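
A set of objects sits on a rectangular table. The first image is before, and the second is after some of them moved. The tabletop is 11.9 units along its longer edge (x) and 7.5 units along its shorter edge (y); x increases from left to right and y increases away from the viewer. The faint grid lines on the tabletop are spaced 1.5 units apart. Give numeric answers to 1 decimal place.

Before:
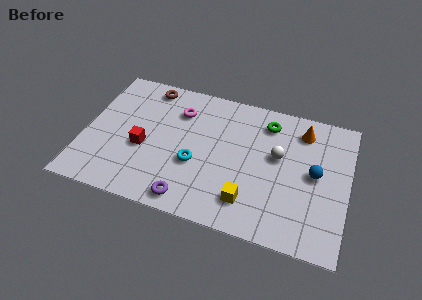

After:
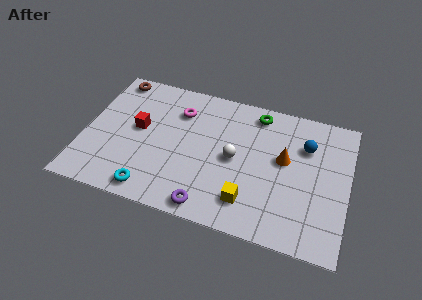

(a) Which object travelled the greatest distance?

the cyan torus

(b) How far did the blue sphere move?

1.5

The blue sphere moved from about (10.4, 3.9) to (9.9, 5.3), a distance of √(0.5² + 1.4²) ≈ 1.5.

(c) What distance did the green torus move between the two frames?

0.6

The green torus moved from about (8.1, 6.1) to (7.6, 6.5), a distance of √(0.5² + 0.4²) ≈ 0.6.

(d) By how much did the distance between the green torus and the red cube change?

-0.5

Before: roughly 6.2 units apart; after: 5.7. That's 0.5 units closer together.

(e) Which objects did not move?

the magenta torus and the yellow cube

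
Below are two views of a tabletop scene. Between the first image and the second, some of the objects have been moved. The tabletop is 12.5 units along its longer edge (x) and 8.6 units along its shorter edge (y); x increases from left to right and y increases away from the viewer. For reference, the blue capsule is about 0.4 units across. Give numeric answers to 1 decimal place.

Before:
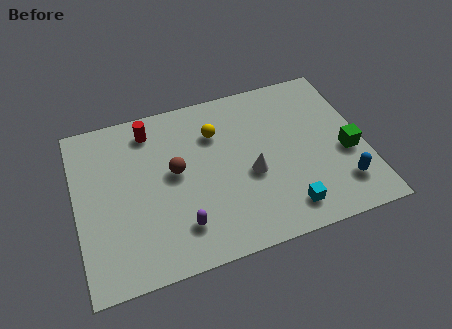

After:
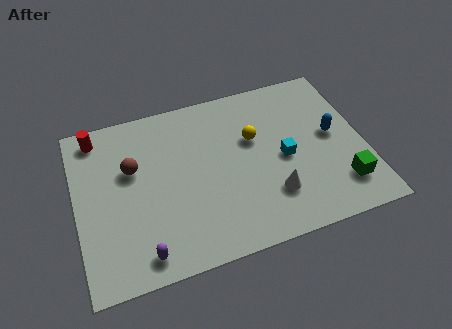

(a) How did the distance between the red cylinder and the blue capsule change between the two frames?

+1.0

The distance was about 9.5 in the first image and 10.5 in the second, so they moved 1.0 units further apart.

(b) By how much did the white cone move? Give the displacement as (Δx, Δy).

(0.8, -1.3)

The white cone started near (7.5, 3.6) and ended near (8.3, 2.3).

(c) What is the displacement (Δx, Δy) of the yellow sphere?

(1.6, -0.8)

From the two frames, the yellow sphere sits at roughly (6.2, 6.2) before and (7.8, 5.4) after.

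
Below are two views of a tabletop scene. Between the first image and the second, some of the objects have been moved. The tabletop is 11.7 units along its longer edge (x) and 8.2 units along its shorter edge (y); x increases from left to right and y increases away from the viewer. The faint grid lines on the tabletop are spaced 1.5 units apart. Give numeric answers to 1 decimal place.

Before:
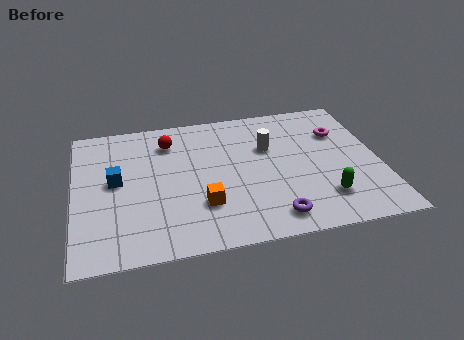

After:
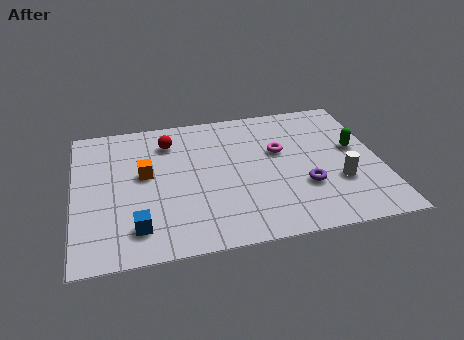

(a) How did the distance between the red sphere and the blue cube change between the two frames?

+2.1

Before: roughly 2.9 units apart; after: 5.0. That's 2.1 units further apart.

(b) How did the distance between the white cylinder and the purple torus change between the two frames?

-2.8

The distance was about 4.1 in the first image and 1.3 in the second, so they moved 2.8 units closer together.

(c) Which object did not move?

the red sphere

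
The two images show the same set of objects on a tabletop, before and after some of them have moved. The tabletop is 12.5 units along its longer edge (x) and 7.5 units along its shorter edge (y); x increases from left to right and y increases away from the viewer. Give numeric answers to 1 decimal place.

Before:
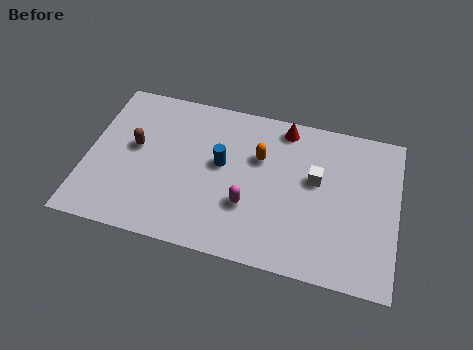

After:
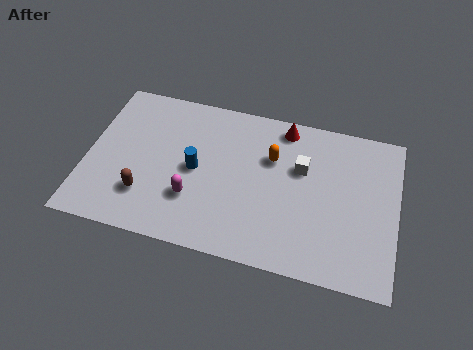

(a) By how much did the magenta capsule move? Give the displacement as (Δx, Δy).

(-2.2, -0.2)

The magenta capsule was at about (6.6, 2.5) and moved to about (4.4, 2.3).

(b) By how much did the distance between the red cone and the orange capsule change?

-0.3

Before: roughly 1.9 units apart; after: 1.6. That's 0.3 units closer together.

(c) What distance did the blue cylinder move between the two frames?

1.1

The blue cylinder moved from about (5.4, 4.2) to (4.4, 3.7), a distance of √(1.0² + 0.5²) ≈ 1.1.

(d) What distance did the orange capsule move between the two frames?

0.5

From (6.9, 4.9) to (7.4, 5.0), the orange capsule covered √(0.5² + 0.1²) ≈ 0.5 units.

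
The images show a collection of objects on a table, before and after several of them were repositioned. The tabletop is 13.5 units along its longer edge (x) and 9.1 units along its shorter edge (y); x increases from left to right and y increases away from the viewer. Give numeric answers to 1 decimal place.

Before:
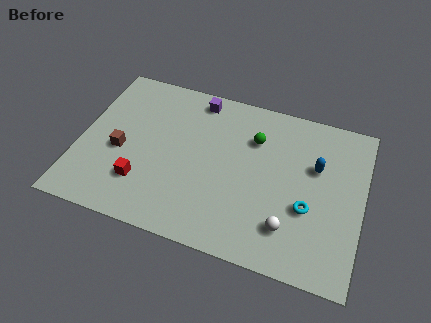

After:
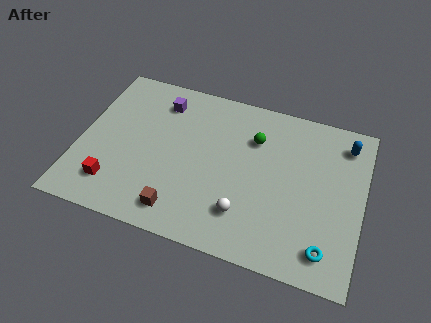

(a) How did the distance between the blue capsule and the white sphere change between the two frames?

+3.1

Before: roughly 3.8 units apart; after: 6.9. That's 3.1 units further apart.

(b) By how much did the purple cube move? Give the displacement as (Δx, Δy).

(-1.7, -0.7)

The purple cube was at about (5.3, 8.0) and moved to about (3.6, 7.3).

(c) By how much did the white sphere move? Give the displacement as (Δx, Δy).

(-2.1, 0.1)

From the two frames, the white sphere sits at roughly (10.2, 2.1) before and (8.1, 2.2) after.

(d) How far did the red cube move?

1.4

The red cube was near (3.2, 2.4) before and (1.9, 1.9) after, so it travelled √(1.3² + 0.5²) ≈ 1.4 units.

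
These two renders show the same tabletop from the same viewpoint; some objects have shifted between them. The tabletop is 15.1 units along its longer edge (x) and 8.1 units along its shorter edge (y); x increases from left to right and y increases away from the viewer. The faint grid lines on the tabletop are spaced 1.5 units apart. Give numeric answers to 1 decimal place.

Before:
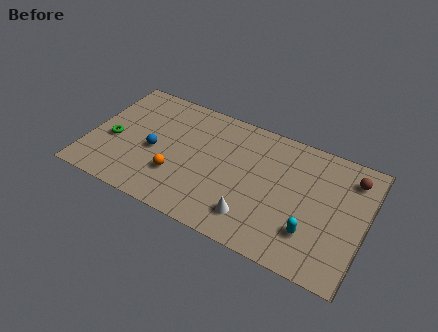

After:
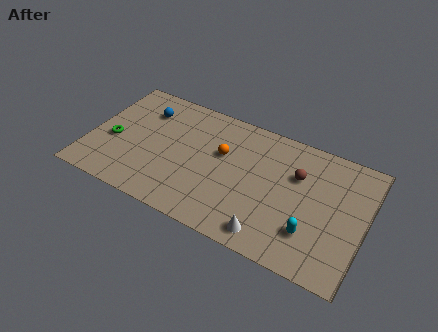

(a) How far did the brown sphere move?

3.0

The brown sphere was near (14.1, 6.5) before and (11.3, 5.4) after, so it travelled √(2.8² + 1.1²) ≈ 3.0 units.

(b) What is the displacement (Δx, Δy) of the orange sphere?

(2.2, 2.5)

From the two frames, the orange sphere sits at roughly (5.0, 2.5) before and (7.2, 5.0) after.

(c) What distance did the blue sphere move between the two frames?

2.7

The blue sphere was near (3.6, 3.6) before and (2.7, 6.1) after, so it travelled √(0.9² + 2.5²) ≈ 2.7 units.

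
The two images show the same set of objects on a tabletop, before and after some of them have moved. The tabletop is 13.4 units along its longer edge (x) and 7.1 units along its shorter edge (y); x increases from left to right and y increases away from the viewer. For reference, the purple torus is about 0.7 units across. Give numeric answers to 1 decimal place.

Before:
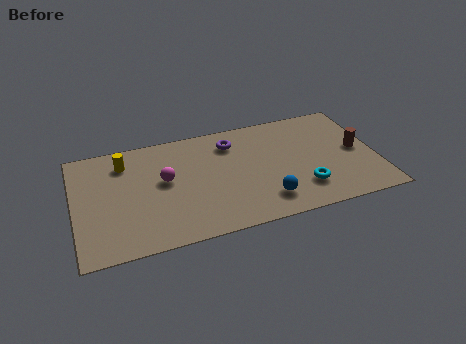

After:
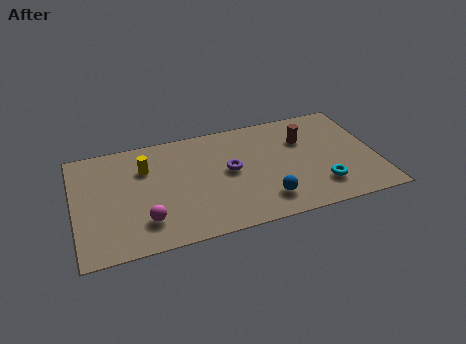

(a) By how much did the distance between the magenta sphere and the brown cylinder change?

-0.6

The distance was about 8.6 in the first image and 8.0 in the second, so they moved 0.6 units closer together.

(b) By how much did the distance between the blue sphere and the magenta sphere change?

+0.3

Before: roughly 5.0 units apart; after: 5.3. That's 0.3 units further apart.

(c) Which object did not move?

the blue sphere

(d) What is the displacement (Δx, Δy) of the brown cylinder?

(-2.3, 1.3)

From the two frames, the brown cylinder sits at roughly (12.6, 3.6) before and (10.3, 4.9) after.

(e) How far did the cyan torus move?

0.8

The cyan torus was near (10.0, 1.8) before and (10.8, 1.7) after, so it travelled √(0.8² + 0.1²) ≈ 0.8 units.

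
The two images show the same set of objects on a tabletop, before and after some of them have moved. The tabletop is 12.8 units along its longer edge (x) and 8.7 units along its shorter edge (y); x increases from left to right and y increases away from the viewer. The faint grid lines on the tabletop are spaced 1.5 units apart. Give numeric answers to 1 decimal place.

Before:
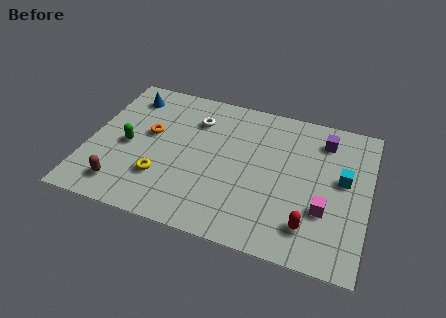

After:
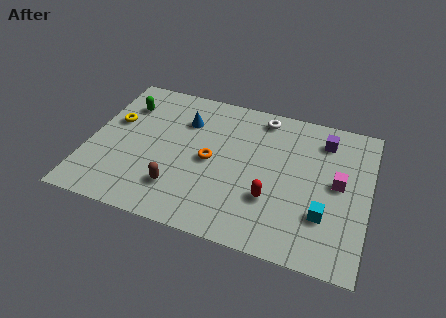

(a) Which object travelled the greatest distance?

the yellow torus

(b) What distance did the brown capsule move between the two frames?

2.6

The brown capsule moved from about (1.8, 1.5) to (4.3, 2.1), a distance of √(2.5² + 0.6²) ≈ 2.6.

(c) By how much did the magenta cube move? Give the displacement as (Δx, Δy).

(0.5, 1.7)

From the two frames, the magenta cube sits at roughly (10.9, 2.9) before and (11.4, 4.6) after.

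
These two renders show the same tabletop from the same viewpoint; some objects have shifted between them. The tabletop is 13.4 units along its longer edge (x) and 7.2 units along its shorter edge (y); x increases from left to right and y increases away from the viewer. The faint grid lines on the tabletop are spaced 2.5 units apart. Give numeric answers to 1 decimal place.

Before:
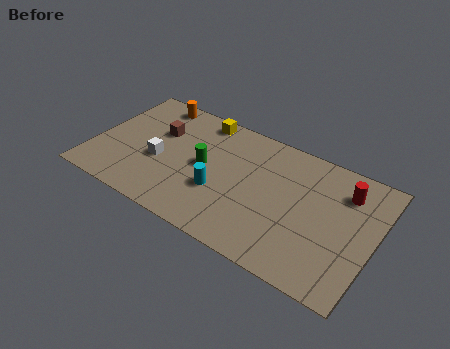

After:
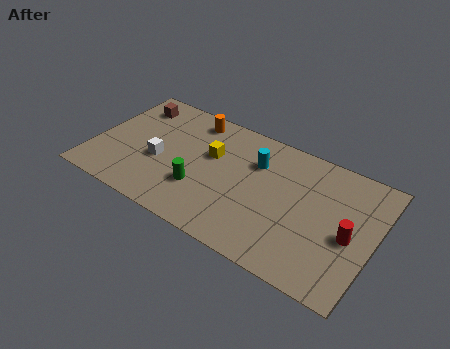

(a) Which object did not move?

the white cube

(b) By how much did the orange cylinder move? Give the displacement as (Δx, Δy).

(2.0, -0.2)

The orange cylinder was at about (2.3, 6.4) and moved to about (4.3, 6.2).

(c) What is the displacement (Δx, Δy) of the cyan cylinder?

(1.4, 2.5)

The cyan cylinder started near (6.2, 2.6) and ended near (7.6, 5.1).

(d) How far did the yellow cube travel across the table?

2.1

The yellow cube was near (4.7, 6.4) before and (5.5, 4.5) after, so it travelled √(0.8² + 1.9²) ≈ 2.1 units.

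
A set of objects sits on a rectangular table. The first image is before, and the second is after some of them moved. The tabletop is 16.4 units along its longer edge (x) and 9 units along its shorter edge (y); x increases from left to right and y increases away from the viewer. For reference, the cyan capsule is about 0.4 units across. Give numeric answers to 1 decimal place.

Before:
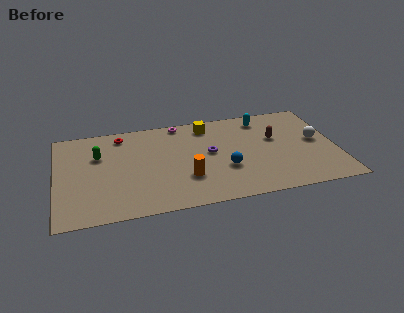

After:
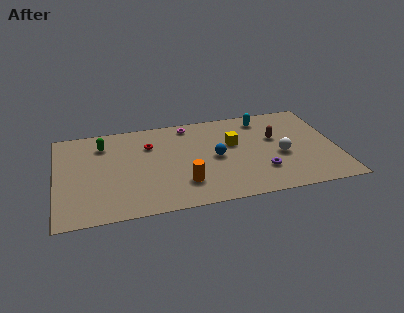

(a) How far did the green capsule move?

1.0

From (2.5, 6.0) to (2.8, 7.0), the green capsule covered √(0.3² + 1.0²) ≈ 1.0 units.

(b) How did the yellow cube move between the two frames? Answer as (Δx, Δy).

(1.4, -2.1)

The yellow cube was at about (9.0, 7.6) and moved to about (10.4, 5.5).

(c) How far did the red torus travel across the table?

2.1

From (3.9, 7.7) to (5.5, 6.4), the red torus covered √(1.6² + 1.3²) ≈ 2.1 units.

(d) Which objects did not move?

the cyan capsule and the brown capsule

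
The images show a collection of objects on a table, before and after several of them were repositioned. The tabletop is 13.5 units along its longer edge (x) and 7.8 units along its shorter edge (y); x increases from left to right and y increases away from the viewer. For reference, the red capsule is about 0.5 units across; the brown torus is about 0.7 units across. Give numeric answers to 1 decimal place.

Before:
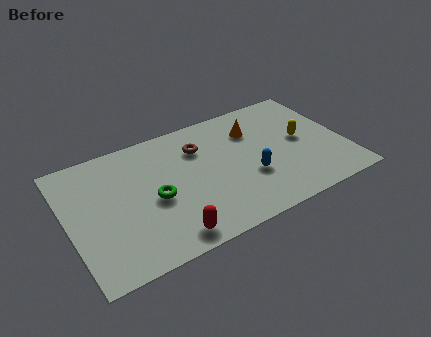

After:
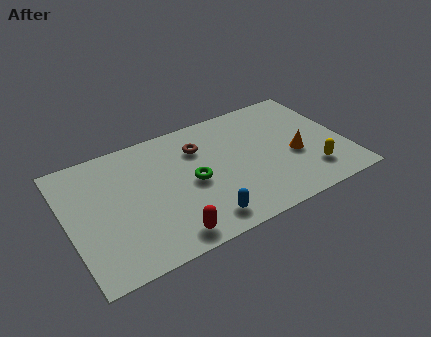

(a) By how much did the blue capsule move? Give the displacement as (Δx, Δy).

(-2.6, -1.6)

The blue capsule started near (8.7, 2.8) and ended near (6.1, 1.2).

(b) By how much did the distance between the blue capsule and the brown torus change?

+0.9

Before: roughly 3.6 units apart; after: 4.5. That's 0.9 units further apart.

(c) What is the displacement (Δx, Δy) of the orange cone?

(1.7, -2.5)

The orange cone was at about (9.3, 5.7) and moved to about (11.0, 3.2).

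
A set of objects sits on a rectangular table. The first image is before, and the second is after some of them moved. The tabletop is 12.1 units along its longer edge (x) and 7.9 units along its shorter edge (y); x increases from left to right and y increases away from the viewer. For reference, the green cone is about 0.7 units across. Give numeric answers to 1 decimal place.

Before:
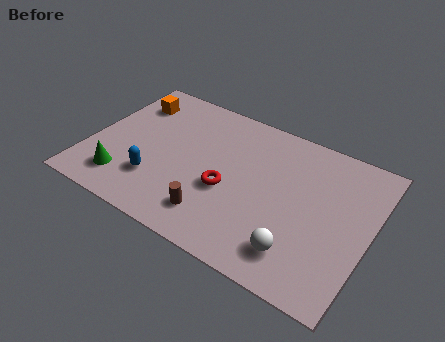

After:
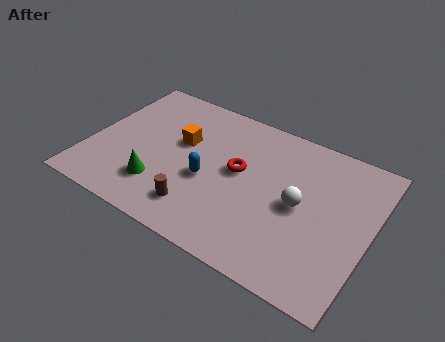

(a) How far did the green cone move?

1.6

From (1.8, 1.6) to (3.3, 2.0), the green cone covered √(1.5² + 0.4²) ≈ 1.6 units.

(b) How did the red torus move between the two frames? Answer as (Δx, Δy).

(0.3, 1.2)

From the two frames, the red torus sits at roughly (6.1, 3.2) before and (6.4, 4.4) after.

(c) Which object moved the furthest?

the orange cube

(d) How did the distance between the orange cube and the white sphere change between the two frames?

-3.9

They were about 9.3 units apart before and 5.4 after — 3.9 units closer together.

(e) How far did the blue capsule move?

2.4

The blue capsule was near (3.1, 2.2) before and (5.2, 3.3) after, so it travelled √(2.1² + 1.1²) ≈ 2.4 units.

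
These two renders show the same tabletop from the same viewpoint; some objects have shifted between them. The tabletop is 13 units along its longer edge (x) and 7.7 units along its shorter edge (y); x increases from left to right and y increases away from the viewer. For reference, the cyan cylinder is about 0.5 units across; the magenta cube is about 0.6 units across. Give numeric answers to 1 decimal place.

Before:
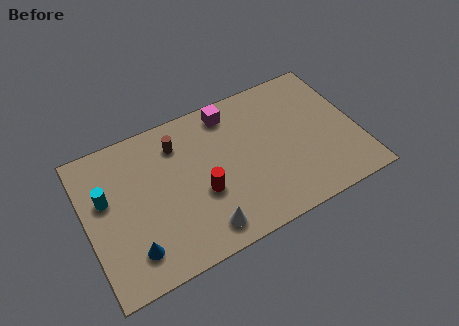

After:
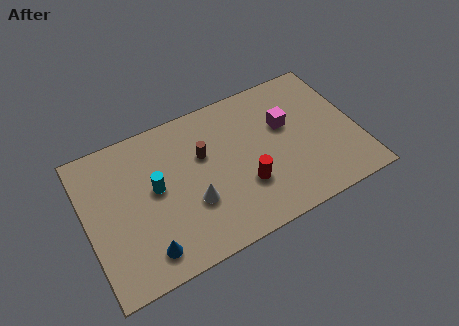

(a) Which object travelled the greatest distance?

the magenta cube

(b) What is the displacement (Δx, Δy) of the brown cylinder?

(1.1, -1.1)

The brown cylinder was at about (4.6, 6.0) and moved to about (5.7, 4.9).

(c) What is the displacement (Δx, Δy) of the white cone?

(-0.3, 1.5)

The white cone was at about (5.2, 1.2) and moved to about (4.9, 2.7).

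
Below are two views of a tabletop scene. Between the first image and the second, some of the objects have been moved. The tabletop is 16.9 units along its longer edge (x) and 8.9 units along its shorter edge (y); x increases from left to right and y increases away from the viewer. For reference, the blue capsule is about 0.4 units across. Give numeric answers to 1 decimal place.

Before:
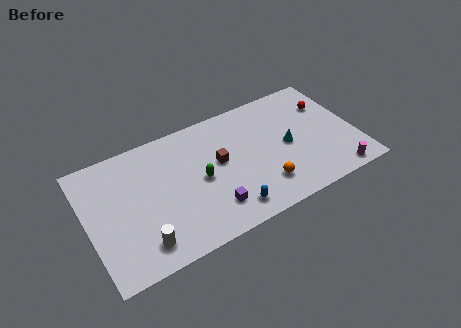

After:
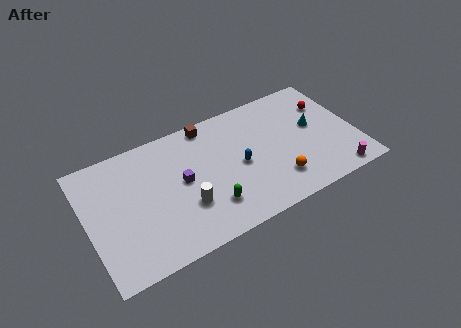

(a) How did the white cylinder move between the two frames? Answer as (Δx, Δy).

(2.9, 1.3)

The white cylinder started near (3.0, 1.6) and ended near (5.9, 2.9).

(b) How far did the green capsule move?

2.1

The green capsule moved from about (7.0, 4.3) to (7.3, 2.2), a distance of √(0.3² + 2.1²) ≈ 2.1.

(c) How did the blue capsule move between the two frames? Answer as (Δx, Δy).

(1.1, 2.8)

The blue capsule was at about (8.4, 1.4) and moved to about (9.5, 4.2).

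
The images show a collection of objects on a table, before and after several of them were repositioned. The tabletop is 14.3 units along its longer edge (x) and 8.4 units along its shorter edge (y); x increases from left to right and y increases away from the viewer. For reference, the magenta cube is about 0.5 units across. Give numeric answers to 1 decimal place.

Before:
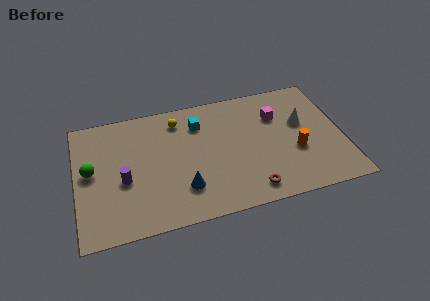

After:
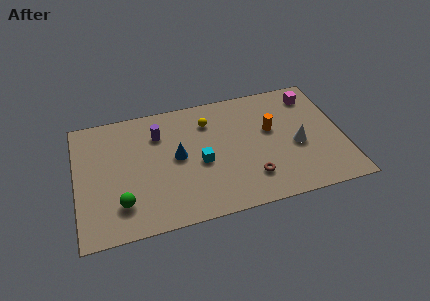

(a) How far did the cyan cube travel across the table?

2.7

The cyan cube moved from about (6.7, 6.4) to (6.6, 3.7), a distance of √(0.1² + 2.7²) ≈ 2.7.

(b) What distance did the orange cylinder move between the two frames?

2.2

The orange cylinder was near (11.7, 3.2) before and (10.5, 5.0) after, so it travelled √(1.2² + 1.8²) ≈ 2.2 units.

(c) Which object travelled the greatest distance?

the purple cylinder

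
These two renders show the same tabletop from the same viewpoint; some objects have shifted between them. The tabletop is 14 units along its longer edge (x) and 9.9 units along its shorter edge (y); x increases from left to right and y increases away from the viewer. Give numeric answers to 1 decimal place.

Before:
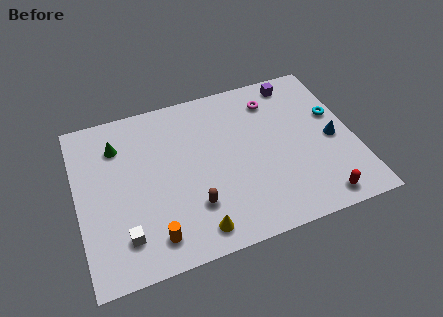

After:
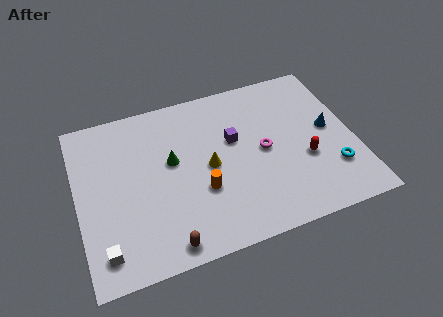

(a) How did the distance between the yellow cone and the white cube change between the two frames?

+2.8

They were about 3.6 units apart before and 6.4 after — 2.8 units further apart.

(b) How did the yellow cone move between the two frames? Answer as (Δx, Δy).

(1.0, 3.5)

The yellow cone started near (5.6, 1.3) and ended near (6.6, 4.8).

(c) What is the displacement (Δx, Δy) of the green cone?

(2.6, -1.8)

From the two frames, the green cone sits at roughly (2.2, 7.5) before and (4.8, 5.7) after.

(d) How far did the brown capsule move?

2.3

The brown capsule was near (5.6, 2.7) before and (4.1, 1.0) after, so it travelled √(1.5² + 1.7²) ≈ 2.3 units.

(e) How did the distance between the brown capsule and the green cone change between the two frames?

-1.1

They were about 5.9 units apart before and 4.8 after — 1.1 units closer together.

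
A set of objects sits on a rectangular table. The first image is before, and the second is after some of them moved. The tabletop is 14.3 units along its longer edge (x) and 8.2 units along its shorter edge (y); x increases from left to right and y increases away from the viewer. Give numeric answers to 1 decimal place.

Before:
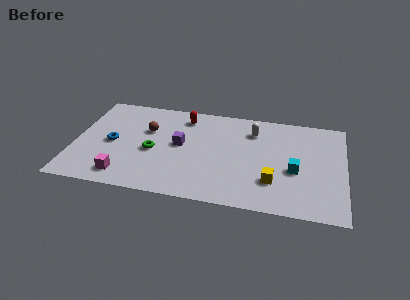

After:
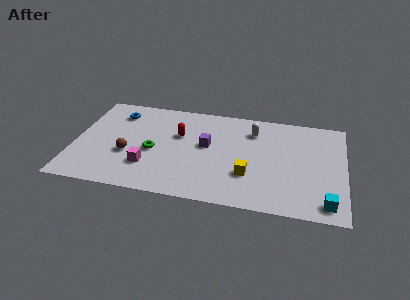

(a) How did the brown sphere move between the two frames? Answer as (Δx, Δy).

(-0.9, -2.2)

The brown sphere started near (3.8, 5.3) and ended near (2.9, 3.1).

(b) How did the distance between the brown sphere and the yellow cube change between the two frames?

-1.0

The distance was about 7.4 in the first image and 6.4 in the second, so they moved 1.0 units closer together.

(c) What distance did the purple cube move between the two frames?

1.4

The purple cube was near (5.6, 4.4) before and (7.0, 4.6) after, so it travelled √(1.4² + 0.2²) ≈ 1.4 units.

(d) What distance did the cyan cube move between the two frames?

2.9

The cyan cube moved from about (11.7, 3.4) to (13.4, 1.1), a distance of √(1.7² + 2.3²) ≈ 2.9.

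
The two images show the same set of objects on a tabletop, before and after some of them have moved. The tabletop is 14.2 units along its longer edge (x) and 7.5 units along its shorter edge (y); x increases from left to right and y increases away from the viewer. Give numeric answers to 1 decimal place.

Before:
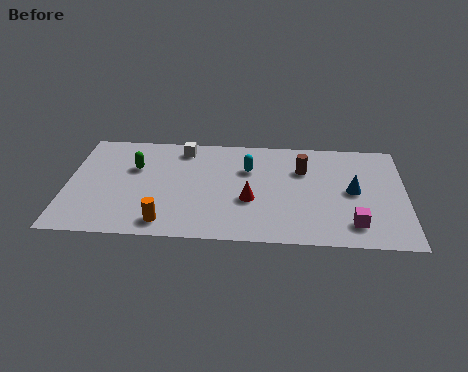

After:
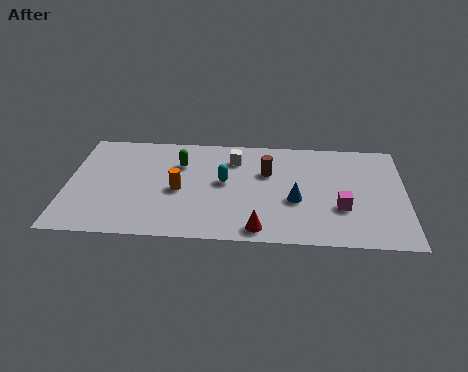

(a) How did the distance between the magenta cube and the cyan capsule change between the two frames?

-0.6

Before: roughly 5.7 units apart; after: 5.1. That's 0.6 units closer together.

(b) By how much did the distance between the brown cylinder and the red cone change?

+0.8

Before: roughly 3.2 units apart; after: 4.0. That's 0.8 units further apart.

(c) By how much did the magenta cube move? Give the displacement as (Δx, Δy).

(-0.5, 1.1)

From the two frames, the magenta cube sits at roughly (12.0, 1.5) before and (11.5, 2.6) after.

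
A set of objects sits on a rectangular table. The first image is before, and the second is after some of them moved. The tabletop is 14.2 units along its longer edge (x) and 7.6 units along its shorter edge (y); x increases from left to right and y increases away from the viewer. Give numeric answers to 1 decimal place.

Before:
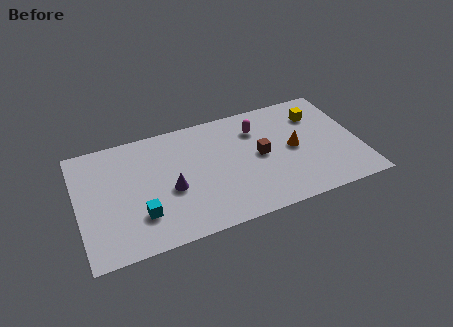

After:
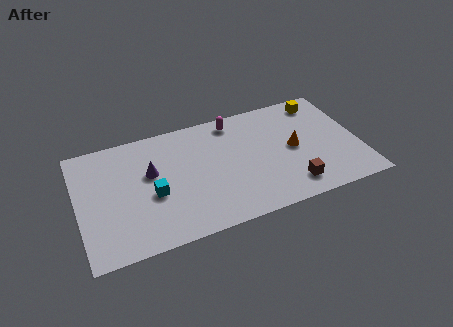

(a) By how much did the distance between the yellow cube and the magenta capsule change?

+1.4

Before: roughly 3.1 units apart; after: 4.5. That's 1.4 units further apart.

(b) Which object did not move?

the orange cone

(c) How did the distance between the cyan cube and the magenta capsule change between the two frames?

-1.6

They were about 7.2 units apart before and 5.6 after — 1.6 units closer together.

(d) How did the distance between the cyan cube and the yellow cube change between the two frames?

-0.5

Before: roughly 10.0 units apart; after: 9.5. That's 0.5 units closer together.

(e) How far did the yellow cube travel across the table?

0.9

From (12.3, 5.7) to (12.6, 6.5), the yellow cube covered √(0.3² + 0.8²) ≈ 0.9 units.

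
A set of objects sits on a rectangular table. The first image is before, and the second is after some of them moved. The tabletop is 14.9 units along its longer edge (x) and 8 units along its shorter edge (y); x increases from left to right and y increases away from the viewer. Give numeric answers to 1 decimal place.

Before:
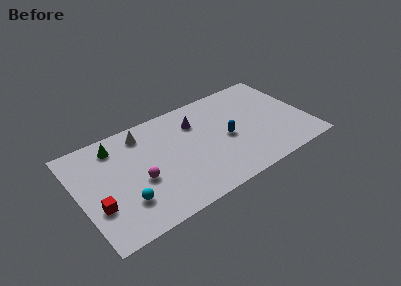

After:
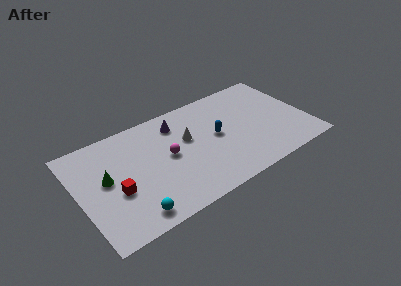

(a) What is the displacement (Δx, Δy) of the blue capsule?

(-0.6, 0.5)

The blue capsule was at about (9.6, 3.7) and moved to about (9.0, 4.2).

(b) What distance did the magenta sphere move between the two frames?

2.2

From (3.8, 3.3) to (5.8, 4.2), the magenta sphere covered √(2.0² + 0.9²) ≈ 2.2 units.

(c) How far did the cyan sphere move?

1.1

The cyan sphere was near (2.7, 2.2) before and (3.0, 1.1) after, so it travelled √(0.3² + 1.1²) ≈ 1.1 units.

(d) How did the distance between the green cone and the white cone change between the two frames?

+3.6

They were about 1.8 units apart before and 5.4 after — 3.6 units further apart.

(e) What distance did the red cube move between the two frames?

1.4

From (1.0, 2.7) to (2.3, 3.2), the red cube covered √(1.3² + 0.5²) ≈ 1.4 units.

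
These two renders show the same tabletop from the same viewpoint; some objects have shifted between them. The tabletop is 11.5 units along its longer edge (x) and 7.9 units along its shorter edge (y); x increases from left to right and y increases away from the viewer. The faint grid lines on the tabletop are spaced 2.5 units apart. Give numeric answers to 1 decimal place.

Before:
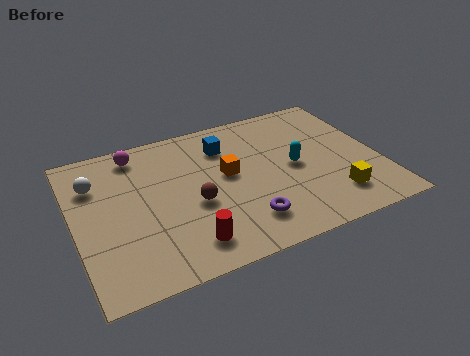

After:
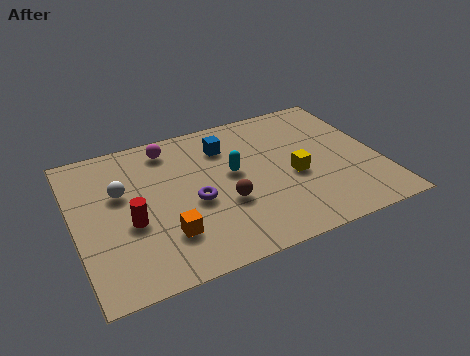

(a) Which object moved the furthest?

the orange cube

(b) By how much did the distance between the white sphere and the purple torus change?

-3.6

Before: roughly 6.6 units apart; after: 3.0. That's 3.6 units closer together.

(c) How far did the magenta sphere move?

1.2

From (2.6, 6.8) to (3.8, 6.7), the magenta sphere covered √(1.2² + 0.1²) ≈ 1.2 units.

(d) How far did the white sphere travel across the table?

1.2

The white sphere was near (0.9, 5.7) before and (1.8, 4.9) after, so it travelled √(0.9² + 0.8²) ≈ 1.2 units.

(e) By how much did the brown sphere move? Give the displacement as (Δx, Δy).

(1.1, -0.4)

The brown sphere started near (4.4, 3.3) and ended near (5.5, 2.9).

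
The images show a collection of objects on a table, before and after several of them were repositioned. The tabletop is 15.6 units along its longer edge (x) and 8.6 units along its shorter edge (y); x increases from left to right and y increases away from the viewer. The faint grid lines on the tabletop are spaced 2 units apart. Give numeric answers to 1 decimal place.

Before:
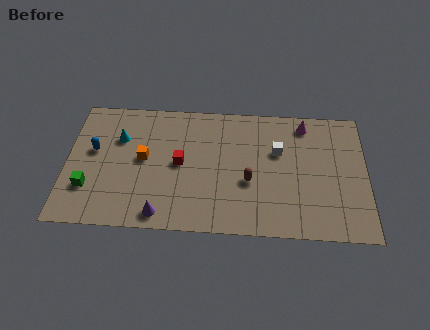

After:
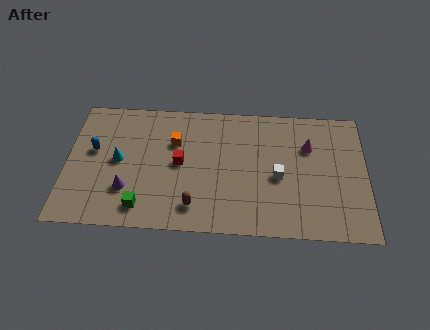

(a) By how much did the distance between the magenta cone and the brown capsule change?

+2.4

They were about 4.9 units apart before and 7.3 after — 2.4 units further apart.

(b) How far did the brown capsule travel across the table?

3.3

The brown capsule moved from about (9.5, 3.4) to (6.7, 1.6), a distance of √(2.8² + 1.8²) ≈ 3.3.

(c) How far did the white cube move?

1.7

From (11.0, 5.5) to (11.0, 3.8), the white cube covered √(0.0² + 1.7²) ≈ 1.7 units.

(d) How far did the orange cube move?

2.0

The orange cube was near (4.0, 4.6) before and (5.6, 5.8) after, so it travelled √(1.6² + 1.2²) ≈ 2.0 units.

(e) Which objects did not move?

the red cube and the blue capsule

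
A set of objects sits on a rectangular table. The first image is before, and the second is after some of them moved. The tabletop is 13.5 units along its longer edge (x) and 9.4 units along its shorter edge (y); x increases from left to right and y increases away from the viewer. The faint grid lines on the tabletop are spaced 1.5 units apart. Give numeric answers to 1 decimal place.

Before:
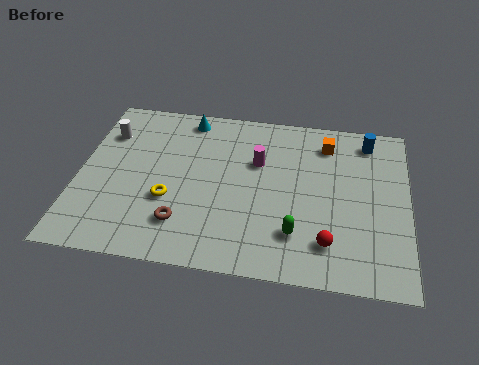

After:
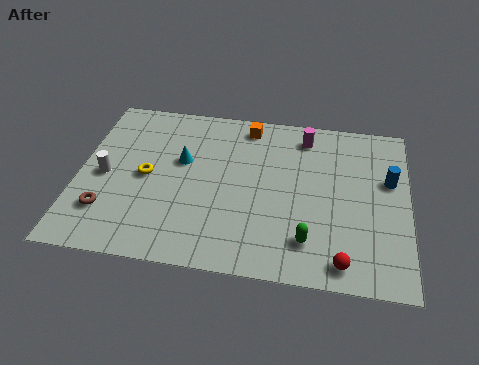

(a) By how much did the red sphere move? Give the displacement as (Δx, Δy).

(0.6, -0.9)

From the two frames, the red sphere sits at roughly (10.3, 2.0) before and (10.9, 1.1) after.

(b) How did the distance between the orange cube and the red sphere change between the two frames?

+2.6

The distance was about 5.6 in the first image and 8.2 in the second, so they moved 2.6 units further apart.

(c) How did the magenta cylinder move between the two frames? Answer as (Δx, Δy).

(1.9, 1.8)

The magenta cylinder was at about (7.3, 6.1) and moved to about (9.2, 7.9).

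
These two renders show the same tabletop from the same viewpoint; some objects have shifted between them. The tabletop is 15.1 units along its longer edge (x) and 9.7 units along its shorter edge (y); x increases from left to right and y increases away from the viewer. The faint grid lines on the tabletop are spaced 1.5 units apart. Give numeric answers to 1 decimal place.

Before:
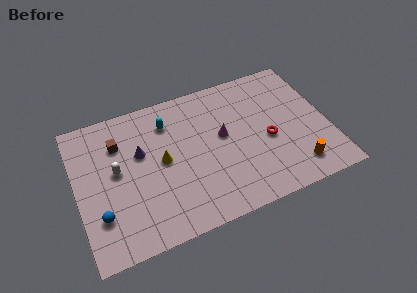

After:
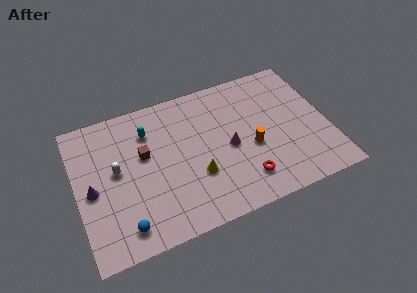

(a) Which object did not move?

the white capsule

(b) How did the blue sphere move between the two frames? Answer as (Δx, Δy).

(1.3, -1.2)

From the two frames, the blue sphere sits at roughly (1.2, 2.7) before and (2.5, 1.5) after.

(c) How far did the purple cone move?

3.4

The purple cone was near (3.9, 6.0) before and (0.9, 4.5) after, so it travelled √(3.0² + 1.5²) ≈ 3.4 units.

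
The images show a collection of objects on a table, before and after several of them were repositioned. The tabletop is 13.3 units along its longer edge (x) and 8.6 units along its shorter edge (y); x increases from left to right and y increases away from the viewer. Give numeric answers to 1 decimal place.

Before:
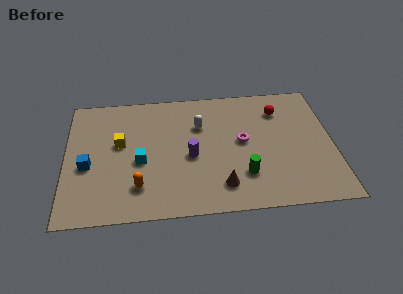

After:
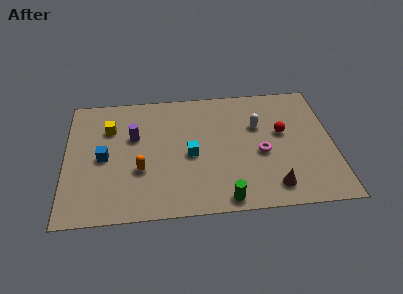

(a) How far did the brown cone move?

2.5

The brown cone was near (7.7, 1.7) before and (10.2, 1.4) after, so it travelled √(2.5² + 0.3²) ≈ 2.5 units.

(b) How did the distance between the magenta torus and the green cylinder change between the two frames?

+1.2

They were about 2.3 units apart before and 3.5 after — 1.2 units further apart.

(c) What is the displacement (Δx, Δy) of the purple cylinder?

(-2.8, 1.6)

The purple cylinder was at about (6.2, 3.8) and moved to about (3.4, 5.4).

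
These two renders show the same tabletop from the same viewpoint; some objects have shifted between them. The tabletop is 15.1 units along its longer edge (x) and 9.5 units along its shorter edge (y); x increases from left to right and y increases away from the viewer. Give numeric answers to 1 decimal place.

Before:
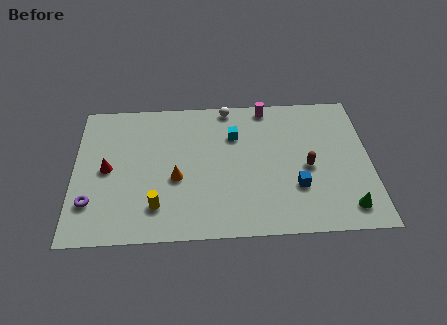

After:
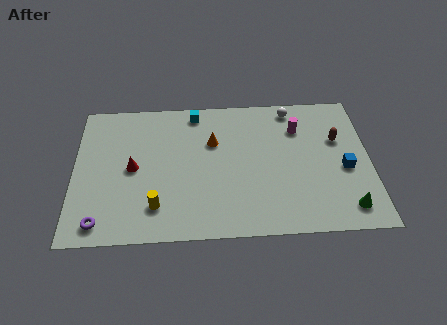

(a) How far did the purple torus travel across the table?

1.4

The purple torus was near (0.9, 2.5) before and (1.4, 1.2) after, so it travelled √(0.5² + 1.3²) ≈ 1.4 units.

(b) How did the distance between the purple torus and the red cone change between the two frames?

+1.5

The distance was about 2.3 in the first image and 3.8 in the second, so they moved 1.5 units further apart.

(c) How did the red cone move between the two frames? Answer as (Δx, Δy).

(1.3, 0.0)

The red cone was at about (1.7, 4.7) and moved to about (3.0, 4.7).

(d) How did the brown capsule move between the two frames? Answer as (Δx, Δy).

(1.6, 1.8)

The brown capsule started near (11.9, 4.3) and ended near (13.5, 6.1).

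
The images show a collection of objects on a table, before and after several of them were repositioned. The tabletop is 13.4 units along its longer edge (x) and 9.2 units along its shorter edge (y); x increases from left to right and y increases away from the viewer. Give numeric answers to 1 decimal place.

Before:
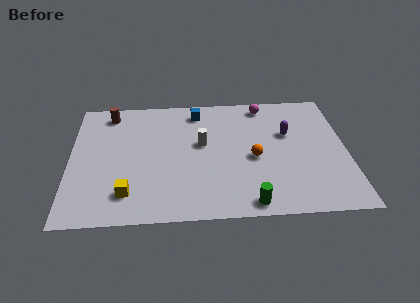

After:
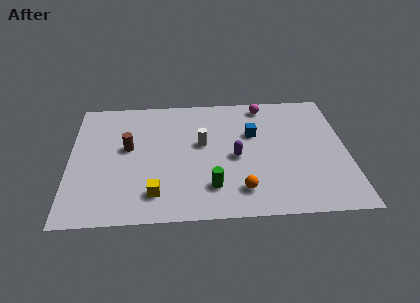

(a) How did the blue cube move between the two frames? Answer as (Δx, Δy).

(2.7, -1.9)

The blue cube started near (6.2, 7.8) and ended near (8.9, 5.9).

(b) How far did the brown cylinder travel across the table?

2.8

The brown cylinder moved from about (1.9, 7.9) to (2.8, 5.2), a distance of √(0.9² + 2.7²) ≈ 2.8.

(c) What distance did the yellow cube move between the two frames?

1.3

From (2.8, 1.9) to (4.1, 1.8), the yellow cube covered √(1.3² + 0.1²) ≈ 1.3 units.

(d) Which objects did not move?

the magenta sphere and the white cylinder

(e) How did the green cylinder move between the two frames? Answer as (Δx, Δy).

(-1.8, 1.2)

The green cylinder started near (8.6, 0.9) and ended near (6.8, 2.1).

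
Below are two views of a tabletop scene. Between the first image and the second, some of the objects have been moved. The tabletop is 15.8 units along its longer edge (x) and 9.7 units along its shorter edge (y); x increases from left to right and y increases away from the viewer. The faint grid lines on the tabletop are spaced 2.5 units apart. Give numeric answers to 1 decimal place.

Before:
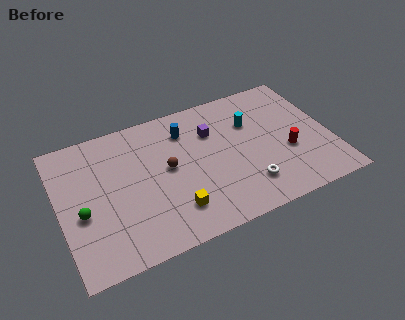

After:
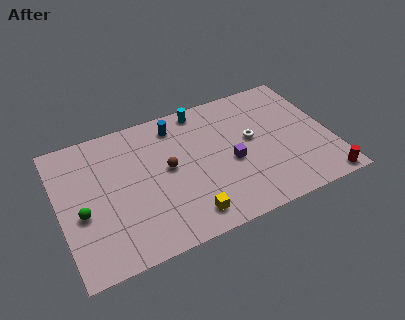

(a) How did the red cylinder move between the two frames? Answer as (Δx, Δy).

(1.7, -2.9)

The red cylinder was at about (13.2, 3.7) and moved to about (14.9, 0.8).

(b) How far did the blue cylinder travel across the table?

0.8

From (7.6, 7.5) to (7.1, 8.1), the blue cylinder covered √(0.5² + 0.6²) ≈ 0.8 units.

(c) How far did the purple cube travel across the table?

2.7

From (9.1, 6.8) to (9.9, 4.2), the purple cube covered √(0.8² + 2.6²) ≈ 2.7 units.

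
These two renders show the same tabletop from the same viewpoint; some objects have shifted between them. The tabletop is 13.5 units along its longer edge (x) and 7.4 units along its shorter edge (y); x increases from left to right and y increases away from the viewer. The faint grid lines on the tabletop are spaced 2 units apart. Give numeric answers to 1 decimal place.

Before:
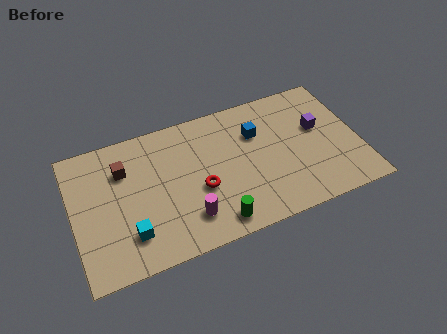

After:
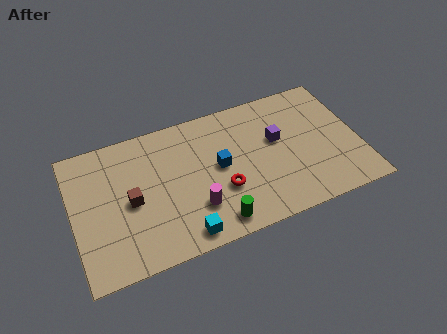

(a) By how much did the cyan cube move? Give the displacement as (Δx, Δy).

(2.4, -0.9)

The cyan cube was at about (2.5, 1.8) and moved to about (4.9, 0.9).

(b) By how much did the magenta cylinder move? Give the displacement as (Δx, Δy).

(0.4, 0.4)

The magenta cylinder was at about (5.2, 1.7) and moved to about (5.6, 2.1).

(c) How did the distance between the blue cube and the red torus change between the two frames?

-2.3

Before: roughly 3.6 units apart; after: 1.3. That's 2.3 units closer together.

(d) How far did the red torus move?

1.1

The red torus was near (5.9, 3.0) before and (6.9, 2.6) after, so it travelled √(1.0² + 0.4²) ≈ 1.1 units.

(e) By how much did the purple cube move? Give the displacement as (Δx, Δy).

(-2.0, 0.0)

From the two frames, the purple cube sits at roughly (11.7, 4.4) before and (9.7, 4.4) after.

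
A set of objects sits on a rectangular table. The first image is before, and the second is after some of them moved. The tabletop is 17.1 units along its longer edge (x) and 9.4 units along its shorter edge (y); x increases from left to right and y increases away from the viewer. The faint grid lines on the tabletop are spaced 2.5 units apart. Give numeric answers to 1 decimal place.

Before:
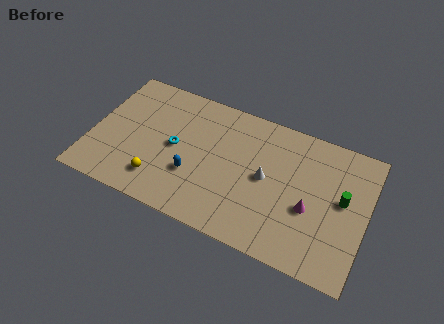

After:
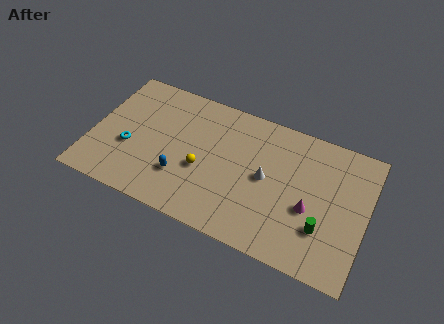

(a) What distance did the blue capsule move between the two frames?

0.8

The blue capsule moved from about (6.5, 3.2) to (5.8, 2.8), a distance of √(0.7² + 0.4²) ≈ 0.8.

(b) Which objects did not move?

the white cone and the magenta cone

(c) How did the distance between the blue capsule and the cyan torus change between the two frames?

+1.5

The distance was about 2.0 in the first image and 3.5 in the second, so they moved 1.5 units further apart.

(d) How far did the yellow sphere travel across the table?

3.1

From (4.5, 2.0) to (7.0, 3.8), the yellow sphere covered √(2.5² + 1.8²) ≈ 3.1 units.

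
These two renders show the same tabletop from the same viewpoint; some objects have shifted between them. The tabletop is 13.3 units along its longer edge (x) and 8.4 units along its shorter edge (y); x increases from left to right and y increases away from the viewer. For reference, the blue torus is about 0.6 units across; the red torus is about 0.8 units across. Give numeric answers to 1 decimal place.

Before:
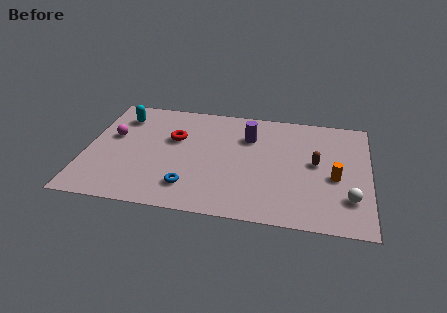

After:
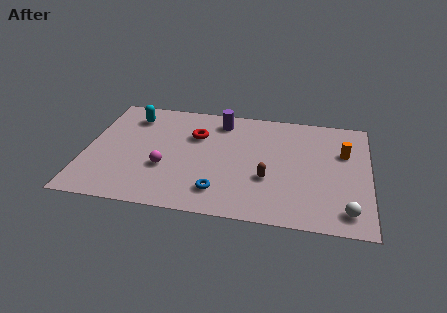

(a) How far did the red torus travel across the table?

1.1

From (4.1, 5.3) to (5.1, 5.7), the red torus covered √(1.0² + 0.4²) ≈ 1.1 units.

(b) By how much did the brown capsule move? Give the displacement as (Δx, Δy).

(-2.2, -1.5)

From the two frames, the brown capsule sits at roughly (10.8, 4.5) before and (8.6, 3.0) after.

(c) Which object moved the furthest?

the magenta sphere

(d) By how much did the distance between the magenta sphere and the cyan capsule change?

+2.5

They were about 1.6 units apart before and 4.1 after — 2.5 units further apart.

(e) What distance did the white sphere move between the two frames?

0.9

From (12.4, 2.2) to (12.3, 1.3), the white sphere covered √(0.1² + 0.9²) ≈ 0.9 units.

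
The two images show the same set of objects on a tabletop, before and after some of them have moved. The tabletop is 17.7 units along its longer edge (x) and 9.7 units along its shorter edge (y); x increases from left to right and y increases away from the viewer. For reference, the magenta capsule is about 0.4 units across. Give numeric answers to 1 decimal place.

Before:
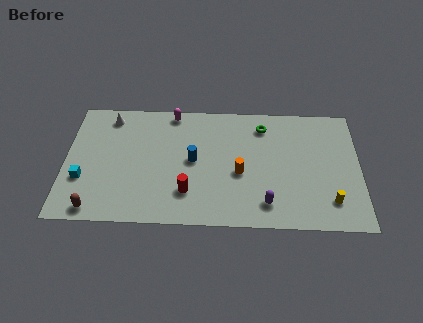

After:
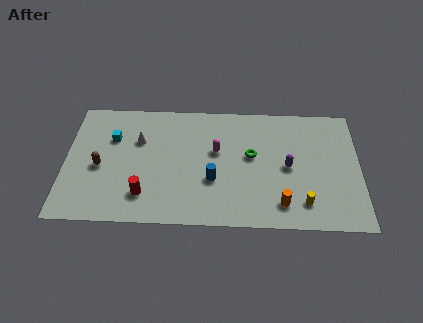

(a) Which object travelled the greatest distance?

the magenta capsule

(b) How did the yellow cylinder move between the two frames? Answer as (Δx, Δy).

(-1.6, -0.2)

The yellow cylinder was at about (15.9, 2.1) and moved to about (14.3, 1.9).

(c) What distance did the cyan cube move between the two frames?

3.7

The cyan cube moved from about (1.1, 3.3) to (2.8, 6.6), a distance of √(1.7² + 3.3²) ≈ 3.7.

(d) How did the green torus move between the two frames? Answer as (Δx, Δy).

(-0.7, -2.4)

The green torus started near (11.9, 7.9) and ended near (11.2, 5.5).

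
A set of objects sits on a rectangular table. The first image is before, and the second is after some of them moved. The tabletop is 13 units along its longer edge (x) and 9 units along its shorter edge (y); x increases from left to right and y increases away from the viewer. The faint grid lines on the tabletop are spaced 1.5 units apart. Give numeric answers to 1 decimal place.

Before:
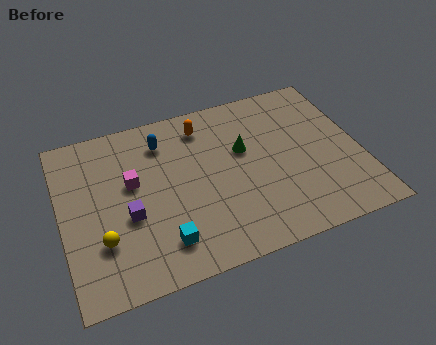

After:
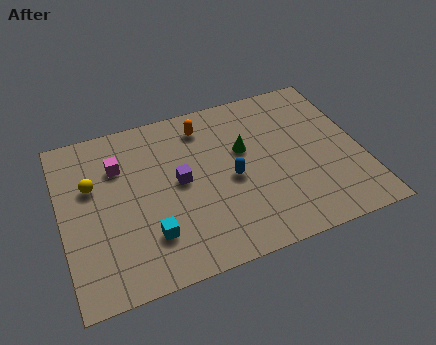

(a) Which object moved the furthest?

the blue capsule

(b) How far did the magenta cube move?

1.2

The magenta cube moved from about (3.1, 5.3) to (2.6, 6.4), a distance of √(0.5² + 1.1²) ≈ 1.2.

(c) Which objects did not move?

the orange capsule and the green cone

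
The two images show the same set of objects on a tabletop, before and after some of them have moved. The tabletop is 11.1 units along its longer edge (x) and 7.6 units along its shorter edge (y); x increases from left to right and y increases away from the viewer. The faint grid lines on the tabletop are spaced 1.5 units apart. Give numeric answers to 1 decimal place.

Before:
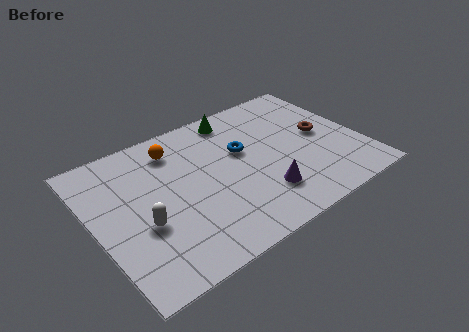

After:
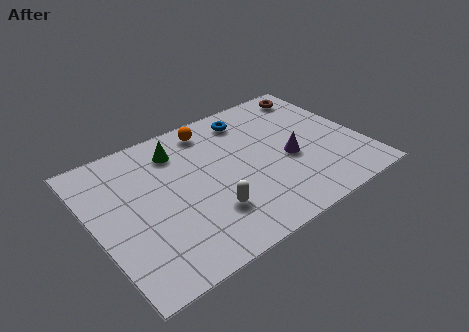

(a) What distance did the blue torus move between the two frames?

1.8

The blue torus moved from about (6.3, 4.6) to (6.9, 6.3), a distance of √(0.6² + 1.7²) ≈ 1.8.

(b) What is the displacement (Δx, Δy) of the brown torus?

(0.3, 2.6)

The brown torus started near (9.6, 3.9) and ended near (9.9, 6.5).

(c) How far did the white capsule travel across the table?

2.7

From (1.8, 2.9) to (4.4, 2.1), the white capsule covered √(2.6² + 0.8²) ≈ 2.7 units.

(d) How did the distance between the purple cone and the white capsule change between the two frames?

-1.1

Before: roughly 4.9 units apart; after: 3.8. That's 1.1 units closer together.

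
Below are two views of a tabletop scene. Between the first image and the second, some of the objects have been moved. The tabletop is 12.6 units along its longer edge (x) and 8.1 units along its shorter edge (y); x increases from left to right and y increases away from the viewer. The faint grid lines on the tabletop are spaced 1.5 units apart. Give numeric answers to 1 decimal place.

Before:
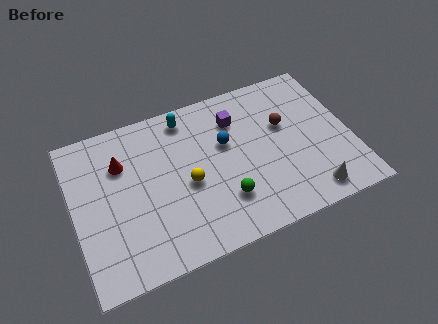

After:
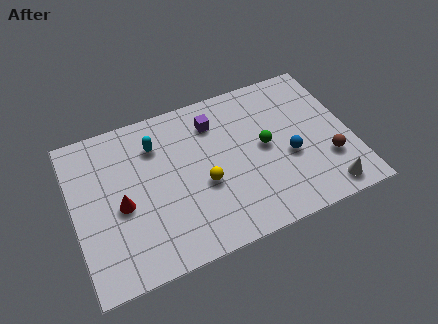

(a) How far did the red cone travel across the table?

2.1

From (2.3, 5.7) to (2.1, 3.6), the red cone covered √(0.2² + 2.1²) ≈ 2.1 units.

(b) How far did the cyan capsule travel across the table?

1.7

The cyan capsule was near (5.4, 7.0) before and (3.9, 6.1) after, so it travelled √(1.5² + 0.9²) ≈ 1.7 units.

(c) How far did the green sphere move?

2.9

The green sphere moved from about (6.6, 2.2) to (8.7, 4.2), a distance of √(2.1² + 2.0²) ≈ 2.9.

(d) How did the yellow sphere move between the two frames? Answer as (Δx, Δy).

(0.7, -0.3)

The yellow sphere started near (5.1, 3.6) and ended near (5.8, 3.3).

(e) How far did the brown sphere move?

3.0

From (9.7, 5.0) to (11.4, 2.5), the brown sphere covered √(1.7² + 2.5²) ≈ 3.0 units.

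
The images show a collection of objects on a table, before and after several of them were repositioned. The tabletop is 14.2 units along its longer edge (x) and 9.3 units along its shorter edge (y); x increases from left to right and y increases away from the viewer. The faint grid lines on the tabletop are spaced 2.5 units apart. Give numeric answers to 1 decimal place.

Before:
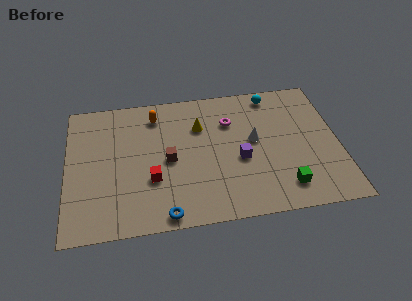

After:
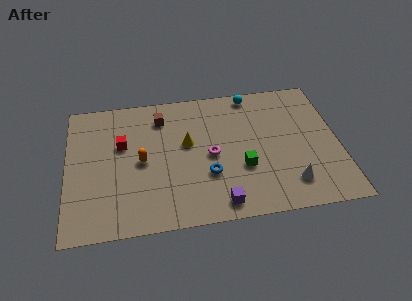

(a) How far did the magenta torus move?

2.5

The magenta torus moved from about (8.6, 6.6) to (7.5, 4.4), a distance of √(1.1² + 2.2²) ≈ 2.5.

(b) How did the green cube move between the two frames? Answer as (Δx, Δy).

(-2.1, 1.6)

The green cube was at about (11.2, 1.7) and moved to about (9.1, 3.3).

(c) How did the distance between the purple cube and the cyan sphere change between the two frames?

+2.9

Before: roughly 4.7 units apart; after: 7.6. That's 2.9 units further apart.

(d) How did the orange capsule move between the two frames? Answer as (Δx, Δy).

(-0.8, -3.1)

From the two frames, the orange capsule sits at roughly (4.7, 7.6) before and (3.9, 4.5) after.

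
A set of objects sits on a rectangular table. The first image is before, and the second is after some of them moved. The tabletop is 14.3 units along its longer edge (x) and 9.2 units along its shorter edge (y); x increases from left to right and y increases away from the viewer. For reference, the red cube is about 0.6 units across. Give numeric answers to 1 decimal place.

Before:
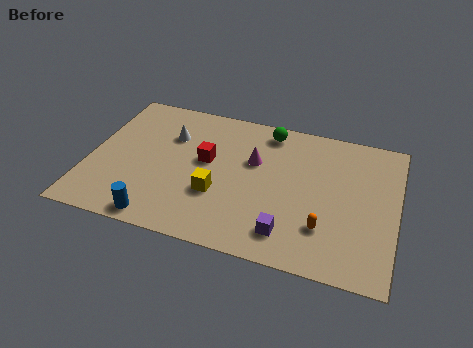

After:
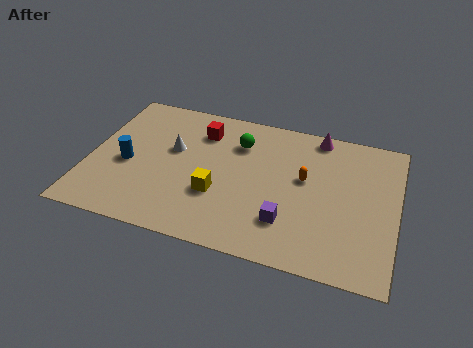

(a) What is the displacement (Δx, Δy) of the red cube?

(-0.4, 1.9)

The red cube started near (5.4, 5.2) and ended near (5.0, 7.1).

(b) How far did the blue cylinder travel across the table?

3.6

The blue cylinder moved from about (3.6, 0.9) to (1.8, 4.0), a distance of √(1.8² + 3.1²) ≈ 3.6.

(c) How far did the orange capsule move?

3.0

From (11.1, 2.5) to (10.0, 5.3), the orange capsule covered √(1.1² + 2.8²) ≈ 3.0 units.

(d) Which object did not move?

the yellow cube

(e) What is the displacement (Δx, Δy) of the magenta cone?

(2.8, 2.5)

The magenta cone was at about (7.6, 5.8) and moved to about (10.4, 8.3).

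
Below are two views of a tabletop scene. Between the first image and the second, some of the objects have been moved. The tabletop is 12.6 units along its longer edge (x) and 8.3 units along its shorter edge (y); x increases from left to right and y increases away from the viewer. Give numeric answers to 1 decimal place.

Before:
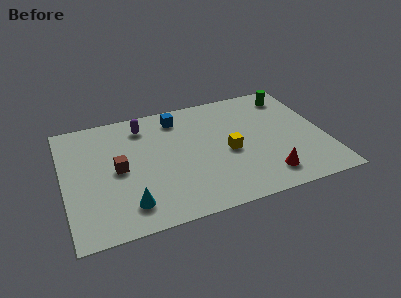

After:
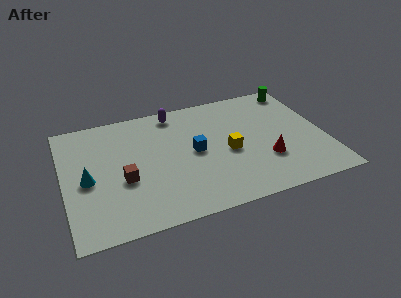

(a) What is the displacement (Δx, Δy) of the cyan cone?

(-1.8, 2.2)

From the two frames, the cyan cone sits at roughly (2.9, 1.6) before and (1.1, 3.8) after.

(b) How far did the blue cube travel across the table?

2.8

From (5.7, 6.9) to (6.3, 4.2), the blue cube covered √(0.6² + 2.7²) ≈ 2.8 units.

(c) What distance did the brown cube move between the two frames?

0.8

From (2.6, 4.1) to (2.8, 3.3), the brown cube covered √(0.2² + 0.8²) ≈ 0.8 units.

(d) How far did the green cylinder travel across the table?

0.6

The green cylinder was near (11.3, 6.9) before and (11.7, 7.3) after, so it travelled √(0.4² + 0.4²) ≈ 0.6 units.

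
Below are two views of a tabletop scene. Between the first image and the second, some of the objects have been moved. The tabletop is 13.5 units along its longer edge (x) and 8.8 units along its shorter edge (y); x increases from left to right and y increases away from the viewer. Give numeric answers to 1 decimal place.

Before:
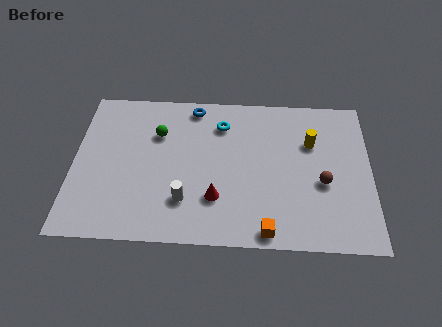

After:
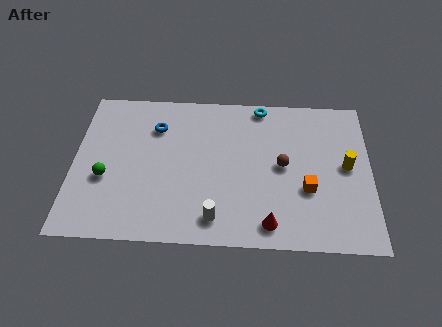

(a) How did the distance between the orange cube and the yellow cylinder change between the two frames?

-3.2

The distance was about 5.5 in the first image and 2.3 in the second, so they moved 3.2 units closer together.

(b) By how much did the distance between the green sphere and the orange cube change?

+1.8

The distance was about 7.3 in the first image and 9.1 in the second, so they moved 1.8 units further apart.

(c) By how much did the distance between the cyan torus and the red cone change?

+2.5

They were about 4.3 units apart before and 6.8 after — 2.5 units further apart.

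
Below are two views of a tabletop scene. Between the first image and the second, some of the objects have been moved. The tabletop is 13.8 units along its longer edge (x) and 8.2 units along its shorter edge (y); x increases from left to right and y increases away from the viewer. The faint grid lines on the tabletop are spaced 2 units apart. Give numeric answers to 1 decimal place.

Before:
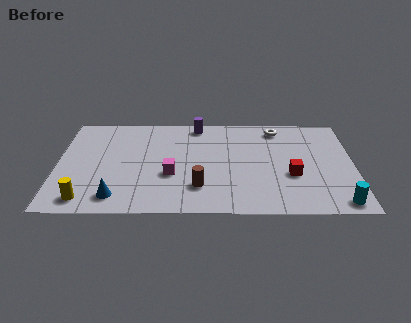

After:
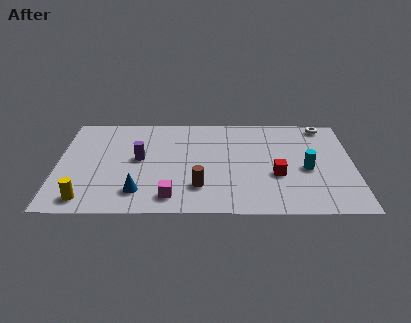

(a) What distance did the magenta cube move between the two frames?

1.8

The magenta cube was near (5.3, 3.1) before and (5.3, 1.3) after, so it travelled √(0.0² + 1.8²) ≈ 1.8 units.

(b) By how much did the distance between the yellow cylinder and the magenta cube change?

-0.5

The distance was about 4.4 in the first image and 3.9 in the second, so they moved 0.5 units closer together.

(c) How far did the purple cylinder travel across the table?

4.0

The purple cylinder moved from about (6.5, 7.3) to (3.8, 4.4), a distance of √(2.7² + 2.9²) ≈ 4.0.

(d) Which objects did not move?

the brown cylinder and the yellow cylinder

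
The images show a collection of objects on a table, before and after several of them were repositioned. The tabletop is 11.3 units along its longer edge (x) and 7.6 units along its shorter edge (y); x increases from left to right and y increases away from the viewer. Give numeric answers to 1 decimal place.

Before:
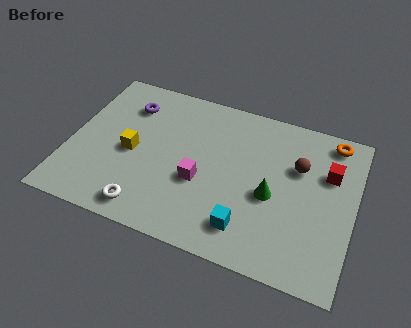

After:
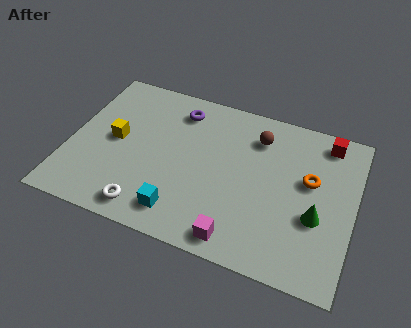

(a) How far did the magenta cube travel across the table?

2.7

The magenta cube was near (5.3, 3.0) before and (7.0, 0.9) after, so it travelled √(1.7² + 2.1²) ≈ 2.7 units.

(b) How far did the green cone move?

1.8

From (8.1, 3.3) to (9.9, 2.9), the green cone covered √(1.8² + 0.4²) ≈ 1.8 units.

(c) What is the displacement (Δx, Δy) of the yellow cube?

(-0.7, 0.4)

The yellow cube started near (2.5, 3.5) and ended near (1.8, 3.9).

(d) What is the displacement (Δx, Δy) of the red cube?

(-0.2, 1.5)

The red cube was at about (10.2, 5.1) and moved to about (10.0, 6.6).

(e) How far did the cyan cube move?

2.6

The cyan cube moved from about (7.3, 1.5) to (4.7, 1.3), a distance of √(2.6² + 0.2²) ≈ 2.6.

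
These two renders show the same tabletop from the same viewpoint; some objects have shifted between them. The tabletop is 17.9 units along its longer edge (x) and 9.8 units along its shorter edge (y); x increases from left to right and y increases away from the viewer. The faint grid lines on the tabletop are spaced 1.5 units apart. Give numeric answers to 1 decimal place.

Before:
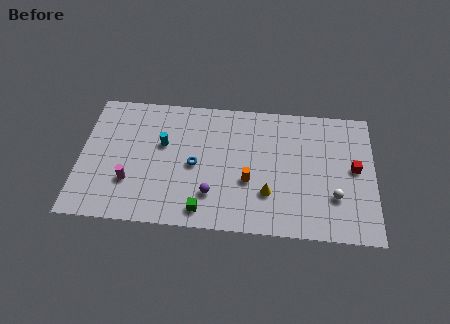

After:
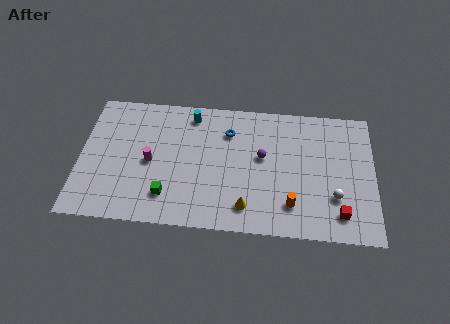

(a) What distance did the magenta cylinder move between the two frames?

2.0

The magenta cylinder moved from about (3.1, 3.0) to (4.3, 4.6), a distance of √(1.2² + 1.6²) ≈ 2.0.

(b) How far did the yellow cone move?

1.7

The yellow cone moved from about (11.5, 2.9) to (10.2, 1.8), a distance of √(1.3² + 1.1²) ≈ 1.7.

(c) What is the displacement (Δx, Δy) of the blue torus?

(2.0, 2.7)

The blue torus started near (7.0, 4.6) and ended near (9.0, 7.3).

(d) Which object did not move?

the white sphere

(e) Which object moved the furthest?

the purple sphere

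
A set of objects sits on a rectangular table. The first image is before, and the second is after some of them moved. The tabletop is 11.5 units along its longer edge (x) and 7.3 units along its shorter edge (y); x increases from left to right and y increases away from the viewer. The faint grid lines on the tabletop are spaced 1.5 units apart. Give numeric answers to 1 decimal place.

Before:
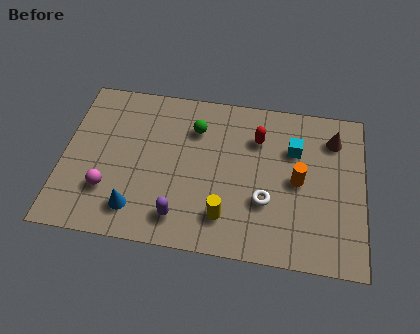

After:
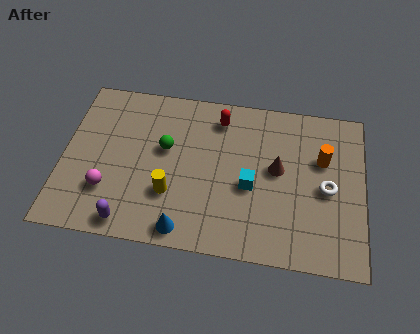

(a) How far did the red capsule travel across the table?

1.7

From (7.4, 5.3) to (5.9, 6.0), the red capsule covered √(1.5² + 0.7²) ≈ 1.7 units.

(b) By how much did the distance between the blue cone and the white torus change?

+0.9

They were about 5.0 units apart before and 5.9 after — 0.9 units further apart.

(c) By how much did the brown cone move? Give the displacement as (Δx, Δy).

(-2.1, -1.7)

From the two frames, the brown cone sits at roughly (10.3, 5.7) before and (8.2, 4.0) after.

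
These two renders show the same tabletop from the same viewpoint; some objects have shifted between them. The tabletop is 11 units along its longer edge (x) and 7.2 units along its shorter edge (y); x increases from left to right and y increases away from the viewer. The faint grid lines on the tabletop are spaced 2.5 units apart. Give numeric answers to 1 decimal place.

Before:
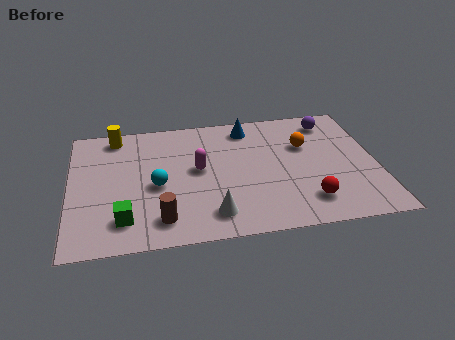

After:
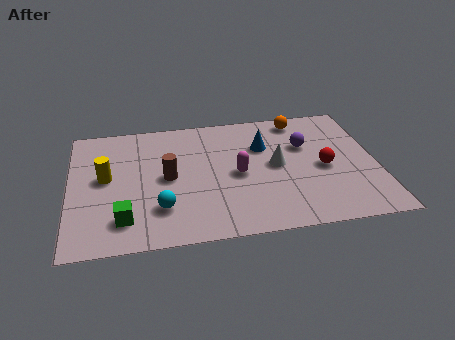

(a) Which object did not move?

the green cube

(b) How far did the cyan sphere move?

1.3

The cyan sphere moved from about (3.1, 3.2) to (3.2, 1.9), a distance of √(0.1² + 1.3²) ≈ 1.3.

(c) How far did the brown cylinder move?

2.3

From (3.2, 1.3) to (3.5, 3.6), the brown cylinder covered √(0.3² + 2.3²) ≈ 2.3 units.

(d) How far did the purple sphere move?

1.6

The purple sphere was near (9.5, 6.0) before and (8.5, 4.7) after, so it travelled √(1.0² + 1.3²) ≈ 1.6 units.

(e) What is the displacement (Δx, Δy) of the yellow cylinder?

(-0.4, -2.4)

The yellow cylinder was at about (1.7, 6.3) and moved to about (1.3, 3.9).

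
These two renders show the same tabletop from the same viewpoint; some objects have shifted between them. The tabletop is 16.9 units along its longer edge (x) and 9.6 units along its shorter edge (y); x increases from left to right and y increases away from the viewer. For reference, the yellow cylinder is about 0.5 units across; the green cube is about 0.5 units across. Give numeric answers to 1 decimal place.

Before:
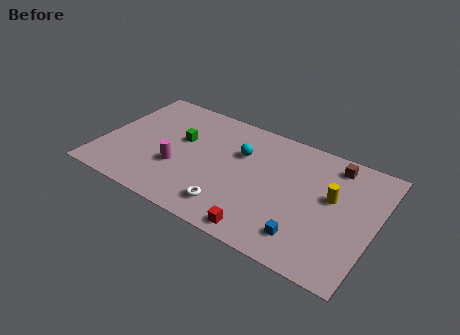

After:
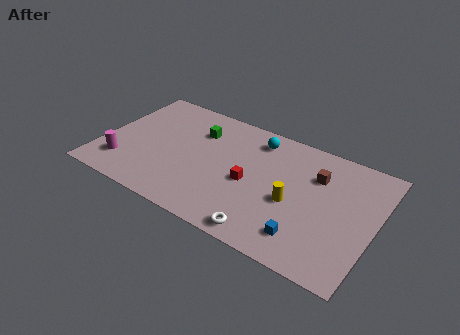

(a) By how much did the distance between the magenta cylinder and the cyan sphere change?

+5.0

They were about 4.6 units apart before and 9.6 after — 5.0 units further apart.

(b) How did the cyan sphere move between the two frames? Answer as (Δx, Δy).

(0.8, 1.6)

The cyan sphere started near (8.4, 6.4) and ended near (9.2, 8.0).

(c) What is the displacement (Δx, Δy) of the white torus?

(2.3, -0.8)

From the two frames, the white torus sits at roughly (8.5, 1.8) before and (10.8, 1.0) after.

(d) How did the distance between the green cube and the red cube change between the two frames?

-3.0

They were about 7.6 units apart before and 4.6 after — 3.0 units closer together.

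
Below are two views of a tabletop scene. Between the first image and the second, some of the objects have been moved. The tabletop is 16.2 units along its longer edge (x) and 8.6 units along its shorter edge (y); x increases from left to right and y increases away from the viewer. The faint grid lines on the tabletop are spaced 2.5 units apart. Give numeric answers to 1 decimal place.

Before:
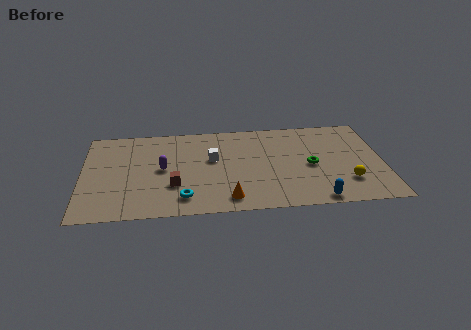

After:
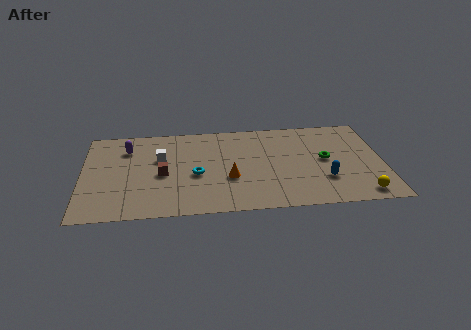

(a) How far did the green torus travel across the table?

0.9

From (12.3, 4.0) to (13.1, 4.5), the green torus covered √(0.8² + 0.5²) ≈ 0.9 units.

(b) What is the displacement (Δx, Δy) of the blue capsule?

(0.5, 1.8)

The blue capsule was at about (12.5, 0.8) and moved to about (13.0, 2.6).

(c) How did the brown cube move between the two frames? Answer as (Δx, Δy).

(-0.6, 1.1)

The brown cube was at about (4.9, 2.8) and moved to about (4.3, 3.9).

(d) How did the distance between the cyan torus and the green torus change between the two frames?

-0.3

The distance was about 7.3 in the first image and 7.0 in the second, so they moved 0.3 units closer together.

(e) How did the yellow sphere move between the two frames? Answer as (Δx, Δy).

(0.7, -1.2)

The yellow sphere started near (14.2, 2.3) and ended near (14.9, 1.1).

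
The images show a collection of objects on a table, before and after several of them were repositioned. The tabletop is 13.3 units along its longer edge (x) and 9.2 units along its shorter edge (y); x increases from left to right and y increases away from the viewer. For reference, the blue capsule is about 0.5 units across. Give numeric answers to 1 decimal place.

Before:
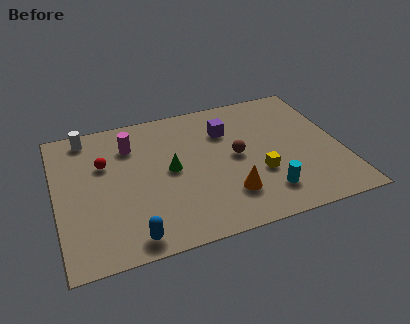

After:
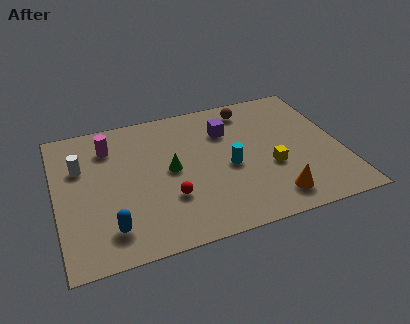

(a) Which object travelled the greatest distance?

the red sphere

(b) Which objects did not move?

the purple cube and the green cone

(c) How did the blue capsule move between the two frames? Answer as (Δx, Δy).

(-0.9, 0.8)

The blue capsule started near (3.2, 1.0) and ended near (2.3, 1.8).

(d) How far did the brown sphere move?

3.2

The brown sphere was near (8.4, 4.7) before and (9.3, 7.8) after, so it travelled √(0.9² + 3.1²) ≈ 3.2 units.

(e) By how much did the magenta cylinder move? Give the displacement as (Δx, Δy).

(-1.0, 0.2)

The magenta cylinder was at about (3.6, 6.9) and moved to about (2.6, 7.1).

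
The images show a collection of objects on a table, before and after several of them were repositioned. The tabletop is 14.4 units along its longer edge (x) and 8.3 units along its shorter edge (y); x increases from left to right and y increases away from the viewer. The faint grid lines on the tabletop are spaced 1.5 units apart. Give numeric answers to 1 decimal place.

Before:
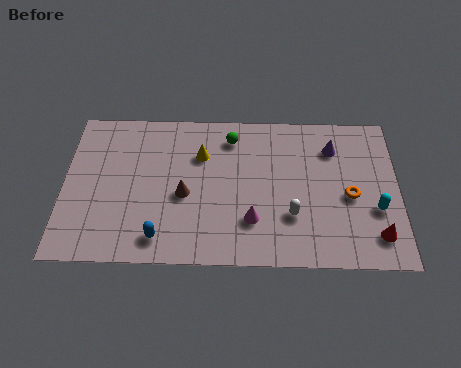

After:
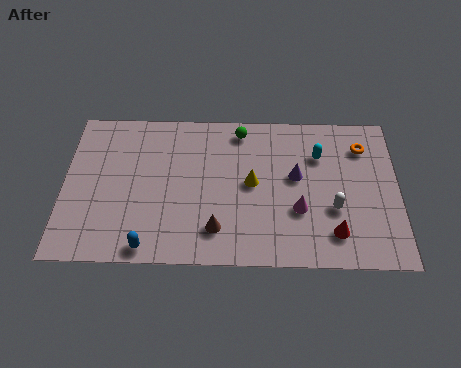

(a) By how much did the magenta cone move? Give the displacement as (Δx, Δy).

(2.0, 0.6)

The magenta cone started near (8.1, 2.3) and ended near (10.1, 2.9).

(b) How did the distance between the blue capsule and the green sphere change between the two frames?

+1.2

They were about 6.3 units apart before and 7.5 after — 1.2 units further apart.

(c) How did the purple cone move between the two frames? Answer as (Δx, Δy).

(-1.6, -1.6)

The purple cone was at about (11.6, 6.3) and moved to about (10.0, 4.7).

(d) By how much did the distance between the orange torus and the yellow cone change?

-1.5

They were about 6.7 units apart before and 5.2 after — 1.5 units closer together.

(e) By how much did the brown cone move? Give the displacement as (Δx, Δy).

(1.4, -1.8)

The brown cone was at about (5.2, 3.6) and moved to about (6.6, 1.8).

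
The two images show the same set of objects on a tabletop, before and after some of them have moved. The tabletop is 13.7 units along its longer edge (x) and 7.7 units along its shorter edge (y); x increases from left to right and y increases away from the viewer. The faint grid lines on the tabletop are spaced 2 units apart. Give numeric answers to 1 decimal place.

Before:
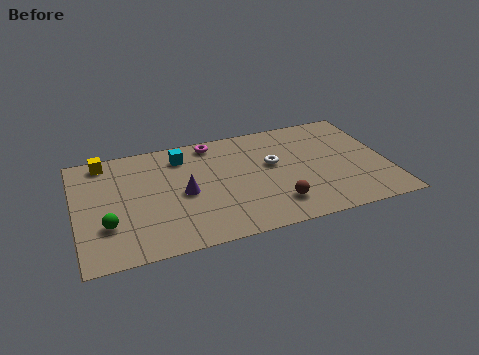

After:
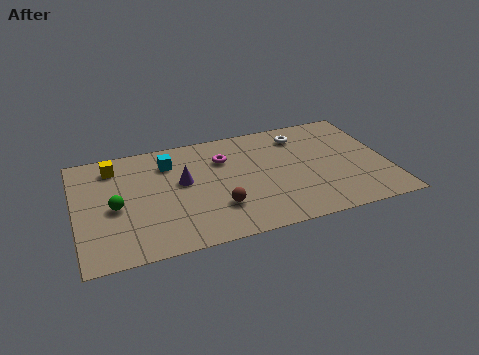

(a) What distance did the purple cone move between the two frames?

0.8

The purple cone moved from about (4.7, 3.6) to (4.7, 4.4), a distance of √(0.0² + 0.8²) ≈ 0.8.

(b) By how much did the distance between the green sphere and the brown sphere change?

-2.7

They were about 7.3 units apart before and 4.6 after — 2.7 units closer together.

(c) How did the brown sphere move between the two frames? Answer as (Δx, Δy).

(-2.5, 0.5)

From the two frames, the brown sphere sits at roughly (8.6, 1.7) before and (6.1, 2.2) after.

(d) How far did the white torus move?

2.2

From (8.7, 4.5) to (10.1, 6.2), the white torus covered √(1.4² + 1.7²) ≈ 2.2 units.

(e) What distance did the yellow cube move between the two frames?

0.6

The yellow cube moved from about (1.4, 6.8) to (1.8, 6.3), a distance of √(0.4² + 0.5²) ≈ 0.6.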